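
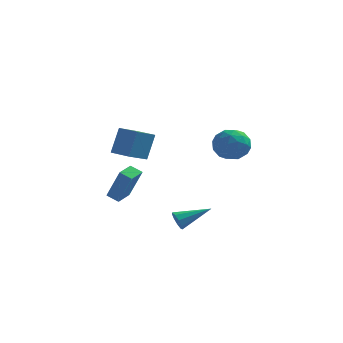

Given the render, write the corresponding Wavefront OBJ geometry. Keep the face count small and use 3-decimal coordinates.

v -4.482 2.427 -1.628
v -4.168 3.016 0.011
v -3.804 3.692 -2.213
v -3.49 4.281 -0.574
v -3.31 1.799 -1.626
v -2.996 2.388 0.013
v -2.632 3.064 -2.211
v -2.318 3.653 -0.572
v -4.704 2.277 -4.8
v -3.838 1.82 -2.852
v -4.393 3.398 -4.675
v -3.528 2.941 -2.727
v -3.992 2.119 -5.153
v -3.127 1.662 -3.205
v -3.682 3.24 -5.028
v -2.816 2.783 -3.08
v 2.567 -1.379 0.559
v 3.54 -1.256 0.965
v 2.54 -3.004 1.115
v 3.513 -2.881 1.521
v 2.688 -2.372 1.955
v 2.705 -1.368 1.611
v 3.375 -2.892 0.469
v 3.392 -1.888 0.125
v 4.04 -2.191 0.91
v 3.615 -1.87 1.828
v 2.465 -2.39 0.252
v 2.04 -2.069 1.17
v 3.056 -1.175 0.713
v 3.024 -3.085 1.367
v 2.539 -2.786 1.622
v 3.111 -2.714 1.861
v 2.565 -1.24 1.093
v 3.137 -1.168 1.332
v 2.636 -1.824 1.914
v 2.943 -3.092 0.748
v 3.515 -3.02 0.987
v 2.969 -1.546 0.219
v 3.541 -1.474 0.458
v 3.444 -2.436 0.166
v 3.921 -1.652 0.919
v 3.906 -2.607 1.246
v 3.825 -2.614 0.627
v 3.834 -2.023 0.425
v 3.672 -1.463 1.459
v 3.656 -2.418 1.786
v 3.171 -2.119 2.041
v 3.181 -1.529 1.839
v 3.966 -2.013 1.427
v 2.424 -1.842 0.294
v 2.408 -2.797 0.621
v 2.899 -2.731 0.241
v 2.909 -2.141 0.039
v 2.174 -1.653 0.834
v 2.159 -2.608 1.161
v 2.246 -2.237 1.655
v 2.255 -1.646 1.453
v 2.114 -2.247 0.653
v 0.571 -3.599 -3.952
v 0.895 -3.823 -4.418
v 2.129 -2.681 -3.308
v 0.724 -3.458 -4.525
v 0.482 -3.158 -4.365
v 0.281 -3.065 -4.011
v 0.216 -3.221 -3.63
v 0.316 -3.554 -3.399
v 0.536 -3.908 -3.428
v 0.772 -4.117 -3.701
v 0.914 -4.083 -4.092
f 2 4 1
f 5 2 1
f 1 4 3
f 3 5 1
f 2 8 4
f 6 2 5
f 6 8 2
f 4 8 3
f 7 5 3
f 3 8 7
f 7 6 5
f 8 6 7
f 10 12 9
f 13 10 9
f 9 12 11
f 11 13 9
f 10 16 12
f 14 10 13
f 14 16 10
f 12 16 11
f 15 13 11
f 11 16 15
f 15 14 13
f 16 14 15
f 17 54 33
f 54 28 57
f 33 57 22
f 54 57 33
f 17 33 29
f 33 22 34
f 29 34 18
f 33 34 29
f 17 29 38
f 29 18 39
f 38 39 24
f 29 39 38
f 17 38 50
f 38 24 53
f 50 53 27
f 38 53 50
f 17 50 54
f 50 27 58
f 54 58 28
f 50 58 54
f 18 34 45
f 34 22 48
f 45 48 26
f 34 48 45
f 22 57 35
f 57 28 56
f 35 56 21
f 57 56 35
f 28 58 55
f 58 27 51
f 55 51 19
f 58 51 55
f 27 53 52
f 53 24 40
f 52 40 23
f 53 40 52
f 24 39 44
f 39 18 41
f 44 41 25
f 39 41 44
f 20 46 32
f 46 26 47
f 32 47 21
f 46 47 32
f 20 32 30
f 32 21 31
f 30 31 19
f 32 31 30
f 20 30 37
f 30 19 36
f 37 36 23
f 30 36 37
f 20 37 42
f 37 23 43
f 42 43 25
f 37 43 42
f 20 42 46
f 42 25 49
f 46 49 26
f 42 49 46
f 21 47 35
f 47 26 48
f 35 48 22
f 47 48 35
f 19 31 55
f 31 21 56
f 55 56 28
f 31 56 55
f 23 36 52
f 36 19 51
f 52 51 27
f 36 51 52
f 25 43 44
f 43 23 40
f 44 40 24
f 43 40 44
f 26 49 45
f 49 25 41
f 45 41 18
f 49 41 45
f 60 59 62
f 60 62 61
f 62 59 63
f 62 63 61
f 63 59 64
f 63 64 61
f 64 59 65
f 64 65 61
f 65 59 66
f 65 66 61
f 66 59 67
f 66 67 61
f 67 59 68
f 67 68 61
f 68 59 69
f 68 69 61
f 69 59 60
f 69 60 61



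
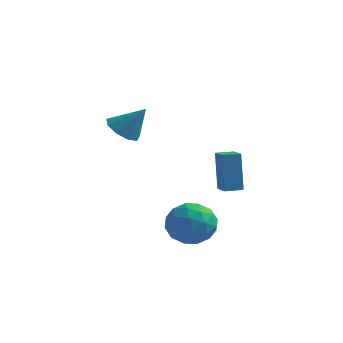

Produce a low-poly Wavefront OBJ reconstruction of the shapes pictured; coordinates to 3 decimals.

v 1.9 0.131 -2.895
v 2.908 0.255 -2.164
v 2.892 -1.215 -4.036
v 3.9 -1.091 -3.305
v 2.87 -1.646 -2.862
v 2.256 -0.814 -2.156
v 3.544 -0.146 -4.044
v 2.93 0.686 -3.338
v 3.923 0.083 -2.874
v 3.507 -0.843 -2.143
v 2.293 -0.117 -4.057
v 1.877 -1.043 -3.326
v 2.316 0.311 -2.429
v 3.484 -1.271 -3.771
v 2.878 -1.597 -3.51
v 3.47 -1.524 -3.081
v 1.934 -0.317 -2.425
v 2.526 -0.245 -1.995
v 2.504 -1.361 -2.405
v 3.274 -0.715 -4.205
v 3.866 -0.643 -3.775
v 2.33 0.564 -3.119
v 2.922 0.637 -2.69
v 3.296 0.401 -3.795
v 3.506 0.283 -2.417
v 4.09 -0.508 -3.088
v 3.88 0.047 -3.522
v 3.519 0.536 -3.107
v 3.261 -0.262 -1.987
v 3.845 -1.053 -2.658
v 3.239 -1.379 -2.398
v 2.879 -0.89 -1.983
v 3.859 -0.362 -2.405
v 1.955 0.093 -3.542
v 2.539 -0.698 -4.213
v 2.921 -0.07 -4.217
v 2.561 0.419 -3.802
v 1.71 -0.452 -3.112
v 2.294 -1.243 -3.783
v 2.281 -1.496 -3.093
v 1.92 -1.007 -2.678
v 1.941 -0.598 -3.795
v -0.581 -0.193 2.021
v -0.017 0.328 1.479
v 0.441 0.053 3.319
v -0.461 0.701 1.757
v -0.961 0.655 2.159
v -1.283 0.212 2.496
v -1.276 -0.42 2.611
v -0.944 -0.947 2.45
v -0.442 -1.121 2.088
v -0.004 -0.861 1.695
v 0.163 -0.288 1.454
v 3.323 2.236 -2.04
v 3.035 2.588 0.051
v 2.638 2.988 -2.261
v 2.35 3.34 -0.17
v 3.99 2.84 -2.05
v 3.702 3.192 0.041
v 3.305 3.592 -2.271
v 3.017 3.944 -0.18
f 1 38 17
f 38 12 41
f 17 41 6
f 38 41 17
f 1 17 13
f 17 6 18
f 13 18 2
f 17 18 13
f 1 13 22
f 13 2 23
f 22 23 8
f 13 23 22
f 1 22 34
f 22 8 37
f 34 37 11
f 22 37 34
f 1 34 38
f 34 11 42
f 38 42 12
f 34 42 38
f 2 18 29
f 18 6 32
f 29 32 10
f 18 32 29
f 6 41 19
f 41 12 40
f 19 40 5
f 41 40 19
f 12 42 39
f 42 11 35
f 39 35 3
f 42 35 39
f 11 37 36
f 37 8 24
f 36 24 7
f 37 24 36
f 8 23 28
f 23 2 25
f 28 25 9
f 23 25 28
f 4 30 16
f 30 10 31
f 16 31 5
f 30 31 16
f 4 16 14
f 16 5 15
f 14 15 3
f 16 15 14
f 4 14 21
f 14 3 20
f 21 20 7
f 14 20 21
f 4 21 26
f 21 7 27
f 26 27 9
f 21 27 26
f 4 26 30
f 26 9 33
f 30 33 10
f 26 33 30
f 5 31 19
f 31 10 32
f 19 32 6
f 31 32 19
f 3 15 39
f 15 5 40
f 39 40 12
f 15 40 39
f 7 20 36
f 20 3 35
f 36 35 11
f 20 35 36
f 9 27 28
f 27 7 24
f 28 24 8
f 27 24 28
f 10 33 29
f 33 9 25
f 29 25 2
f 33 25 29
f 44 43 46
f 44 46 45
f 46 43 47
f 46 47 45
f 47 43 48
f 47 48 45
f 48 43 49
f 48 49 45
f 49 43 50
f 49 50 45
f 50 43 51
f 50 51 45
f 51 43 52
f 51 52 45
f 52 43 53
f 52 53 45
f 53 43 44
f 53 44 45
f 55 57 54
f 58 55 54
f 54 57 56
f 56 58 54
f 55 61 57
f 59 55 58
f 59 61 55
f 57 61 56
f 60 58 56
f 56 61 60
f 60 59 58
f 61 59 60



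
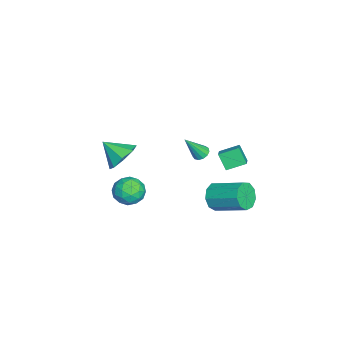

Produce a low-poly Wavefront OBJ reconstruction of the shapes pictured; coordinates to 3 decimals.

v 0.1 2.917 3.351
v 0.961 2.956 3.772
v -0.155 3.966 3.774
v 0.707 4.005 4.196
v 0.513 3.375 2.464
v 1.375 3.414 2.886
v 0.259 4.424 2.888
v 1.12 4.463 3.309
v -2.918 -2.639 -0.034
v -1.994 -2.465 0.499
v -3.242 -3.821 0.914
v -2.627 -2.038 0.815
v -3.43 -1.962 0.634
v -3.933 -2.283 0.062
v -3.841 -2.812 -0.567
v -3.208 -3.24 -0.883
v -2.405 -3.315 -0.702
v -1.902 -2.994 -0.129
v 2.134 2.93 1.31
v 2.707 3.003 0.66
v 3.38 4.682 1.44
v 2.806 4.61 2.09
v 2.199 3.275 0.513
v 2.871 4.954 1.294
v 1.659 3.385 0.74
v 2.331 5.064 1.52
v 1.342 3.283 1.233
v 2.014 4.962 2.013
v 1.396 3.016 1.762
v 2.068 4.695 2.542
v 1.794 2.709 2.079
v 2.467 4.388 2.86
v 2.352 2.505 2.037
v 3.024 4.184 2.817
v 2.808 2.501 1.654
v 3.48 4.18 2.434
v 2.948 2.697 1.11
v 3.62 4.377 1.891
v 0.2 -1.536 0.331
v 0.88 -0.864 0.298
v 1.28 -2.616 0.582
v 1.96 -1.944 0.549
v 1.344 -1.966 1.281
v 0.676 -1.299 1.126
v 1.484 -2.181 -0.246
v 0.816 -1.514 -0.401
v 1.673 -1.262 -0.058
v 1.587 -1.129 0.885
v 0.573 -2.351 -0.005
v 0.487 -2.218 0.938
v 0.445 -1.105 0.292
v 1.715 -2.375 0.588
v 1.353 -2.388 1.018
v 1.753 -1.993 0.999
v 0.325 -1.361 0.779
v 0.725 -0.966 0.76
v 0.998 -1.614 1.337
v 1.435 -2.514 0.12
v 1.835 -2.119 0.101
v 0.407 -1.487 -0.119
v 0.807 -1.092 -0.138
v 1.162 -1.866 -0.457
v 1.311 -0.944 0.064
v 1.946 -1.579 0.211
v 1.666 -1.719 -0.256
v 1.273 -1.326 -0.347
v 1.26 -0.866 0.618
v 1.895 -1.501 0.766
v 1.533 -1.514 1.196
v 1.141 -1.122 1.105
v 1.727 -1.1 0.409
v 0.265 -1.979 0.114
v 0.9 -2.614 0.262
v 1.019 -2.358 -0.225
v 0.627 -1.966 -0.316
v 0.214 -1.901 0.669
v 0.849 -2.536 0.816
v 0.887 -2.154 1.227
v 0.494 -1.761 1.136
v 0.433 -2.38 0.471
v -1.007 1.848 2.254
v -0.536 1.781 2.044
v -0.493 1.032 3.666
v -0.527 2.036 2.188
v -0.67 2.232 2.353
v -0.92 2.305 2.487
v -1.198 2.234 2.546
v -1.415 2.04 2.513
v -1.503 1.785 2.398
v -1.433 1.55 2.237
v -1.228 1.41 2.081
v -0.953 1.409 1.981
v -0.695 1.548 1.967
f 2 4 1
f 5 2 1
f 1 4 3
f 3 5 1
f 2 8 4
f 6 2 5
f 6 8 2
f 4 8 3
f 7 5 3
f 3 8 7
f 7 6 5
f 8 6 7
f 10 9 12
f 10 12 11
f 12 9 13
f 12 13 11
f 13 9 14
f 13 14 11
f 14 9 15
f 14 15 11
f 15 9 16
f 15 16 11
f 16 9 17
f 16 17 11
f 17 9 18
f 17 18 11
f 18 9 10
f 18 10 11
f 20 19 23
f 20 23 21
f 21 23 24
f 21 24 22
f 23 19 25
f 23 25 24
f 24 25 26
f 24 26 22
f 25 19 27
f 25 27 26
f 26 27 28
f 26 28 22
f 27 19 29
f 27 29 28
f 28 29 30
f 28 30 22
f 29 19 31
f 29 31 30
f 30 31 32
f 30 32 22
f 31 19 33
f 31 33 32
f 32 33 34
f 32 34 22
f 33 19 35
f 33 35 34
f 34 35 36
f 34 36 22
f 35 19 37
f 35 37 36
f 36 37 38
f 36 38 22
f 37 19 20
f 37 20 38
f 38 20 21
f 38 21 22
f 39 76 55
f 76 50 79
f 55 79 44
f 76 79 55
f 39 55 51
f 55 44 56
f 51 56 40
f 55 56 51
f 39 51 60
f 51 40 61
f 60 61 46
f 51 61 60
f 39 60 72
f 60 46 75
f 72 75 49
f 60 75 72
f 39 72 76
f 72 49 80
f 76 80 50
f 72 80 76
f 40 56 67
f 56 44 70
f 67 70 48
f 56 70 67
f 44 79 57
f 79 50 78
f 57 78 43
f 79 78 57
f 50 80 77
f 80 49 73
f 77 73 41
f 80 73 77
f 49 75 74
f 75 46 62
f 74 62 45
f 75 62 74
f 46 61 66
f 61 40 63
f 66 63 47
f 61 63 66
f 42 68 54
f 68 48 69
f 54 69 43
f 68 69 54
f 42 54 52
f 54 43 53
f 52 53 41
f 54 53 52
f 42 52 59
f 52 41 58
f 59 58 45
f 52 58 59
f 42 59 64
f 59 45 65
f 64 65 47
f 59 65 64
f 42 64 68
f 64 47 71
f 68 71 48
f 64 71 68
f 43 69 57
f 69 48 70
f 57 70 44
f 69 70 57
f 41 53 77
f 53 43 78
f 77 78 50
f 53 78 77
f 45 58 74
f 58 41 73
f 74 73 49
f 58 73 74
f 47 65 66
f 65 45 62
f 66 62 46
f 65 62 66
f 48 71 67
f 71 47 63
f 67 63 40
f 71 63 67
f 82 81 84
f 82 84 83
f 84 81 85
f 84 85 83
f 85 81 86
f 85 86 83
f 86 81 87
f 86 87 83
f 87 81 88
f 87 88 83
f 88 81 89
f 88 89 83
f 89 81 90
f 89 90 83
f 90 81 91
f 90 91 83
f 91 81 92
f 91 92 83
f 92 81 93
f 92 93 83
f 93 81 82
f 93 82 83



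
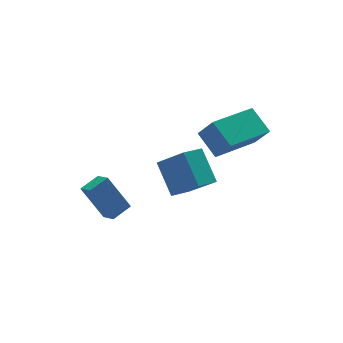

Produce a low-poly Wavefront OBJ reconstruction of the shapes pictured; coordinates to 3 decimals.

v -0.084 -3.823 1.891
v 0.229 -4.466 2.867
v -0.335 -2.788 2.653
v -0.022 -3.43 3.629
v 1.942 -3.17 1.671
v 2.255 -3.812 2.647
v 1.691 -2.134 2.433
v 2.004 -2.777 3.409
v -4.164 -1.073 -0.704
v -3.29 -0.791 -0.424
v -4.281 -0.347 -1.067
v -3.408 -0.065 -0.787
v -3.472 -1.715 -2.213
v -2.599 -1.433 -1.933
v -3.59 -0.989 -2.576
v -2.716 -0.707 -2.296
v -1.429 -2.72 -0.753
v -1.497 -1.517 0.418
v -0.498 -2.404 -1.024
v -0.565 -1.201 0.147
v -0.755 -3.759 0.353
v -0.822 -2.556 1.524
v 0.177 -3.443 0.082
v 0.109 -2.24 1.253
f 2 4 1
f 5 2 1
f 1 4 3
f 3 5 1
f 2 8 4
f 6 2 5
f 6 8 2
f 4 8 3
f 7 5 3
f 3 8 7
f 7 6 5
f 8 6 7
f 10 12 9
f 13 10 9
f 9 12 11
f 11 13 9
f 10 16 12
f 14 10 13
f 14 16 10
f 12 16 11
f 15 13 11
f 11 16 15
f 15 14 13
f 16 14 15
f 18 20 17
f 21 18 17
f 17 20 19
f 19 21 17
f 18 24 20
f 22 18 21
f 22 24 18
f 20 24 19
f 23 21 19
f 19 24 23
f 23 22 21
f 24 22 23



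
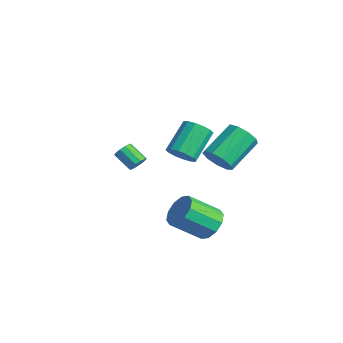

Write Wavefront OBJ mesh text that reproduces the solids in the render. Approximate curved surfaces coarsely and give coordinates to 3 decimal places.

v -3.517 1.248 0.421
v -3.041 0.874 1.101
v -3.847 2.277 2.438
v -4.323 2.652 1.759
v -2.759 1.206 0.922
v -3.565 2.609 2.26
v -2.679 1.549 0.61
v -3.485 2.953 1.948
v -2.824 1.812 0.247
v -3.63 3.216 1.585
v -3.155 1.923 -0.07
v -3.961 3.327 1.268
v -3.583 1.854 -0.254
v -4.388 3.258 1.083
v -3.993 1.623 -0.258
v -4.799 3.026 1.079
v -4.275 1.291 -0.08
v -5.081 2.694 1.258
v -4.355 0.947 0.232
v -5.161 2.351 1.57
v -4.21 0.684 0.595
v -5.016 2.088 1.933
v -3.879 0.573 0.912
v -4.685 1.977 2.25
v -3.452 0.642 1.097
v -4.257 2.046 2.434
v 1.242 0.943 2.724
v 2.135 1.234 2.764
v 1.511 2.988 3.917
v 0.618 2.697 3.876
v 1.848 1.475 2.242
v 1.224 3.23 3.394
v 1.278 1.467 1.945
v 0.654 3.222 3.097
v 0.691 1.214 2.012
v 0.067 2.969 3.165
v 0.362 0.834 2.413
v -0.262 2.589 3.565
v 0.444 0.505 2.959
v -0.18 2.259 4.111
v 0.9 0.38 3.395
v 0.276 2.135 4.547
v 1.516 0.519 3.517
v 0.892 2.274 4.669
v 2.004 0.856 3.268
v 1.38 2.611 4.42
v 2.415 -0.001 -1.052
v 3.184 -0.525 -1.443
v 2.755 -2.084 -0.199
v 1.985 -1.559 0.192
v 3.401 -0.197 -0.958
v 2.972 -1.756 0.286
v 3.241 0.205 -0.509
v 2.812 -1.353 0.735
v 2.765 0.529 -0.267
v 2.336 -1.03 0.977
v 2.156 0.651 -0.325
v 1.727 -0.908 0.919
v 1.645 0.524 -0.661
v 1.216 -1.035 0.583
v 1.428 0.196 -1.146
v 0.999 -1.363 0.098
v 1.588 -0.207 -1.595
v 1.159 -1.765 -0.351
v 2.064 -0.53 -1.837
v 1.635 -2.089 -0.593
v 2.673 -0.652 -1.779
v 2.244 -2.211 -0.535
v 0.464 -3.061 3.123
v 0.822 -3.367 3.388
v -0.067 -3.804 4.083
v -0.424 -3.499 3.817
v 0.801 -3.073 3.545
v -0.088 -3.511 4.24
v 0.651 -2.775 3.541
v -0.238 -3.213 4.236
v 0.43 -2.586 3.377
v -0.459 -3.024 4.072
v 0.222 -2.579 3.116
v -0.667 -3.016 3.811
v 0.107 -2.756 2.857
v -0.782 -3.193 3.552
v 0.128 -3.049 2.7
v -0.761 -3.487 3.395
v 0.278 -3.347 2.704
v -0.611 -3.785 3.399
v 0.499 -3.536 2.868
v -0.39 -3.974 3.563
v 0.707 -3.544 3.129
v -0.182 -3.981 3.824
f 2 1 5
f 2 5 3
f 3 5 6
f 3 6 4
f 5 1 7
f 5 7 6
f 6 7 8
f 6 8 4
f 7 1 9
f 7 9 8
f 8 9 10
f 8 10 4
f 9 1 11
f 9 11 10
f 10 11 12
f 10 12 4
f 11 1 13
f 11 13 12
f 12 13 14
f 12 14 4
f 13 1 15
f 13 15 14
f 14 15 16
f 14 16 4
f 15 1 17
f 15 17 16
f 16 17 18
f 16 18 4
f 17 1 19
f 17 19 18
f 18 19 20
f 18 20 4
f 19 1 21
f 19 21 20
f 20 21 22
f 20 22 4
f 21 1 23
f 21 23 22
f 22 23 24
f 22 24 4
f 23 1 25
f 23 25 24
f 24 25 26
f 24 26 4
f 25 1 2
f 25 2 26
f 26 2 3
f 26 3 4
f 28 27 31
f 28 31 29
f 29 31 32
f 29 32 30
f 31 27 33
f 31 33 32
f 32 33 34
f 32 34 30
f 33 27 35
f 33 35 34
f 34 35 36
f 34 36 30
f 35 27 37
f 35 37 36
f 36 37 38
f 36 38 30
f 37 27 39
f 37 39 38
f 38 39 40
f 38 40 30
f 39 27 41
f 39 41 40
f 40 41 42
f 40 42 30
f 41 27 43
f 41 43 42
f 42 43 44
f 42 44 30
f 43 27 45
f 43 45 44
f 44 45 46
f 44 46 30
f 45 27 28
f 45 28 46
f 46 28 29
f 46 29 30
f 48 47 51
f 48 51 49
f 49 51 52
f 49 52 50
f 51 47 53
f 51 53 52
f 52 53 54
f 52 54 50
f 53 47 55
f 53 55 54
f 54 55 56
f 54 56 50
f 55 47 57
f 55 57 56
f 56 57 58
f 56 58 50
f 57 47 59
f 57 59 58
f 58 59 60
f 58 60 50
f 59 47 61
f 59 61 60
f 60 61 62
f 60 62 50
f 61 47 63
f 61 63 62
f 62 63 64
f 62 64 50
f 63 47 65
f 63 65 64
f 64 65 66
f 64 66 50
f 65 47 67
f 65 67 66
f 66 67 68
f 66 68 50
f 67 47 48
f 67 48 68
f 68 48 49
f 68 49 50
f 70 69 73
f 70 73 71
f 71 73 74
f 71 74 72
f 73 69 75
f 73 75 74
f 74 75 76
f 74 76 72
f 75 69 77
f 75 77 76
f 76 77 78
f 76 78 72
f 77 69 79
f 77 79 78
f 78 79 80
f 78 80 72
f 79 69 81
f 79 81 80
f 80 81 82
f 80 82 72
f 81 69 83
f 81 83 82
f 82 83 84
f 82 84 72
f 83 69 85
f 83 85 84
f 84 85 86
f 84 86 72
f 85 69 87
f 85 87 86
f 86 87 88
f 86 88 72
f 87 69 89
f 87 89 88
f 88 89 90
f 88 90 72
f 89 69 70
f 89 70 90
f 90 70 71
f 90 71 72



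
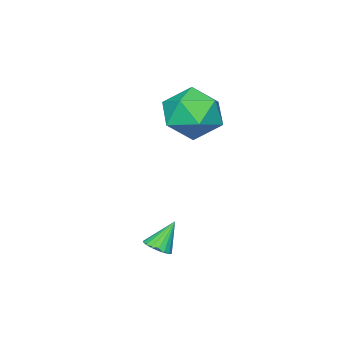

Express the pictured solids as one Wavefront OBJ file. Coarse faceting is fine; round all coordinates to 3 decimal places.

v 3.823 3.787 -4.103
v 4.214 4.122 -3.942
v 3.197 4.013 -3.057
v 4.066 4.267 -4.062
v 3.869 4.318 -4.19
v 3.663 4.263 -4.302
v 3.489 4.114 -4.374
v 3.381 3.9 -4.392
v 3.36 3.664 -4.353
v 3.431 3.452 -4.265
v 3.579 3.307 -4.145
v 3.776 3.256 -4.016
v 3.982 3.311 -3.905
v 4.156 3.46 -3.833
v 4.265 3.673 -3.815
v 4.285 3.91 -3.853
v -0.303 3.218 -0.132
v 0.836 3.096 0.286
v -0.636 1.304 0.214
v 0.503 1.182 0.632
v -0.314 1.827 1.268
v -0.108 3.01 1.054
v 0.308 1.39 -0.554
v 0.514 2.573 -0.768
v 1.214 1.966 0.026
v 0.83 2.236 1.151
v -0.63 2.164 -0.651
v -1.014 2.434 0.474
f 2 1 4
f 2 4 3
f 4 1 5
f 4 5 3
f 5 1 6
f 5 6 3
f 6 1 7
f 6 7 3
f 7 1 8
f 7 8 3
f 8 1 9
f 8 9 3
f 9 1 10
f 9 10 3
f 10 1 11
f 10 11 3
f 11 1 12
f 11 12 3
f 12 1 13
f 12 13 3
f 13 1 14
f 13 14 3
f 14 1 15
f 14 15 3
f 15 1 16
f 15 16 3
f 16 1 2
f 16 2 3
f 17 28 22
f 17 22 18
f 17 18 24
f 17 24 27
f 17 27 28
f 18 22 26
f 22 28 21
f 28 27 19
f 27 24 23
f 24 18 25
f 20 26 21
f 20 21 19
f 20 19 23
f 20 23 25
f 20 25 26
f 21 26 22
f 19 21 28
f 23 19 27
f 25 23 24
f 26 25 18



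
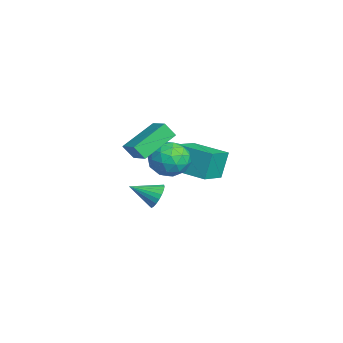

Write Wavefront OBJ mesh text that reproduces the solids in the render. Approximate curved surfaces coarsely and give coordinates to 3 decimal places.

v -0.678 -1.834 0.781
v -0.018 -1.757 -0.061
v 0.058 -3.343 1.221
v 0.718 -3.266 0.379
v 0.824 -2.592 1.206
v 0.369 -1.66 0.935
v -0.329 -3.44 0.225
v -0.784 -2.508 -0.046
v 0.197 -2.75 -0.404
v 0.91 -2.226 0.202
v -0.87 -2.874 0.958
v -0.157 -2.35 1.564
v -0.413 -1.663 0.322
v 0.453 -3.437 0.838
v 0.515 -3.041 1.325
v 0.903 -2.996 0.83
v -0.185 -1.606 0.907
v 0.203 -1.561 0.412
v 0.698 -2.051 1.156
v -0.163 -3.539 0.748
v 0.225 -3.494 0.253
v -0.863 -2.104 0.33
v -0.475 -2.059 -0.165
v -0.658 -3.049 0.004
v 0.102 -2.202 -0.375
v 0.535 -3.088 -0.117
v -0.081 -3.191 -0.207
v -0.348 -2.643 -0.367
v 0.521 -1.893 -0.019
v 0.953 -2.78 0.239
v 1.016 -2.384 0.726
v 0.748 -1.836 0.566
v 0.647 -2.477 -0.221
v -0.913 -2.32 0.921
v -0.481 -3.207 1.179
v -0.708 -3.264 0.594
v -0.976 -2.716 0.434
v -0.495 -2.012 1.277
v -0.062 -2.898 1.535
v 0.388 -2.457 1.527
v 0.121 -1.909 1.367
v -0.607 -2.623 1.381
v -3.585 -2.653 -3.883
v -2.978 -2.51 -3.431
v -3.775 -4.007 -3.197
v -3.219 -2.388 -3.259
v -3.523 -2.313 -3.195
v -3.839 -2.296 -3.25
v -4.11 -2.341 -3.414
v -4.29 -2.44 -3.659
v -4.348 -2.576 -3.943
v -4.275 -2.725 -4.217
v -4.082 -2.861 -4.433
v -3.803 -2.962 -4.554
v -3.486 -3.009 -4.559
v -3.186 -2.995 -4.447
v -2.956 -2.921 -4.237
v -2.834 -2.801 -3.967
v -2.841 -2.656 -3.681
v -3.509 -1.248 -1.958
v -3.886 -0.833 -0.492
v -2.183 0.234 -2.036
v -2.56 0.649 -0.57
v -2.38 -2.229 -1.39
v -2.757 -1.814 0.076
v -1.054 -0.747 -1.468
v -1.431 -0.332 -0.002
v 0.839 -4.296 1.236
v 0.72 -4.787 1.944
v -0.146 -2.773 2.126
v -0.265 -3.264 2.834
v 1.865 -3.896 1.686
v 1.746 -4.387 2.394
v 0.88 -2.373 2.576
v 0.761 -2.864 3.284
f 1 38 17
f 38 12 41
f 17 41 6
f 38 41 17
f 1 17 13
f 17 6 18
f 13 18 2
f 17 18 13
f 1 13 22
f 13 2 23
f 22 23 8
f 13 23 22
f 1 22 34
f 22 8 37
f 34 37 11
f 22 37 34
f 1 34 38
f 34 11 42
f 38 42 12
f 34 42 38
f 2 18 29
f 18 6 32
f 29 32 10
f 18 32 29
f 6 41 19
f 41 12 40
f 19 40 5
f 41 40 19
f 12 42 39
f 42 11 35
f 39 35 3
f 42 35 39
f 11 37 36
f 37 8 24
f 36 24 7
f 37 24 36
f 8 23 28
f 23 2 25
f 28 25 9
f 23 25 28
f 4 30 16
f 30 10 31
f 16 31 5
f 30 31 16
f 4 16 14
f 16 5 15
f 14 15 3
f 16 15 14
f 4 14 21
f 14 3 20
f 21 20 7
f 14 20 21
f 4 21 26
f 21 7 27
f 26 27 9
f 21 27 26
f 4 26 30
f 26 9 33
f 30 33 10
f 26 33 30
f 5 31 19
f 31 10 32
f 19 32 6
f 31 32 19
f 3 15 39
f 15 5 40
f 39 40 12
f 15 40 39
f 7 20 36
f 20 3 35
f 36 35 11
f 20 35 36
f 9 27 28
f 27 7 24
f 28 24 8
f 27 24 28
f 10 33 29
f 33 9 25
f 29 25 2
f 33 25 29
f 44 43 46
f 44 46 45
f 46 43 47
f 46 47 45
f 47 43 48
f 47 48 45
f 48 43 49
f 48 49 45
f 49 43 50
f 49 50 45
f 50 43 51
f 50 51 45
f 51 43 52
f 51 52 45
f 52 43 53
f 52 53 45
f 53 43 54
f 53 54 45
f 54 43 55
f 54 55 45
f 55 43 56
f 55 56 45
f 56 43 57
f 56 57 45
f 57 43 58
f 57 58 45
f 58 43 59
f 58 59 45
f 59 43 44
f 59 44 45
f 61 63 60
f 64 61 60
f 60 63 62
f 62 64 60
f 61 67 63
f 65 61 64
f 65 67 61
f 63 67 62
f 66 64 62
f 62 67 66
f 66 65 64
f 67 65 66
f 69 71 68
f 72 69 68
f 68 71 70
f 70 72 68
f 69 75 71
f 73 69 72
f 73 75 69
f 71 75 70
f 74 72 70
f 70 75 74
f 74 73 72
f 75 73 74



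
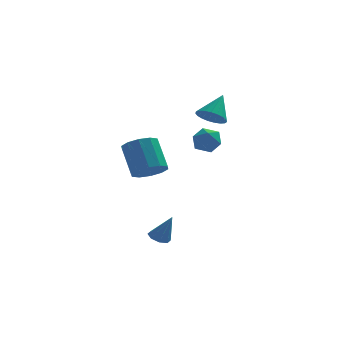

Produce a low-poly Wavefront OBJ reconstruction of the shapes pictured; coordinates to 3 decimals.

v -1.78 -3.813 -4.005
v -1.372 -4.235 -4.26
v -1.12 -4.087 -2.495
v -1.192 -3.78 -4.256
v -1.356 -3.343 -4.105
v -1.769 -3.182 -3.895
v -2.188 -3.39 -3.75
v -2.368 -3.846 -3.754
v -2.204 -4.282 -3.905
v -1.791 -4.443 -4.114
v 1.122 1.376 1.383
v 1.629 0.774 0.938
v 0.111 0.346 1.622
v 0.618 -0.256 1.177
v 0.891 0.06 1.979
v 1.516 0.696 1.831
v 0.224 0.424 0.729
v 0.849 1.06 0.581
v 1.075 0.186 0.533
v 1.487 -0.039 1.306
v 0.253 1.159 1.254
v 0.665 0.934 2.027
v 1.239 3.362 2.059
v 2.03 2.896 2.005
v 1.941 4.398 3.381
v 2.087 3.178 1.753
v 1.997 3.492 1.555
v 1.777 3.784 1.443
v 1.463 4.003 1.438
v 1.11 4.111 1.541
v 0.78 4.09 1.733
v 0.529 3.942 1.981
v 0.401 3.695 2.243
v 0.418 3.39 2.473
v 0.577 3.08 2.632
v 0.85 2.819 2.691
v 1.191 2.652 2.641
v 1.54 2.607 2.491
v 1.836 2.694 2.266
v -2.14 1.409 -1.279
v -1.588 0.781 -0.627
v -2.108 2.023 1.01
v -2.66 2.651 0.359
v -1.184 1.245 -0.851
v -1.704 2.487 0.786
v -1.145 1.772 -1.238
v -1.665 3.014 0.399
v -1.486 2.16 -1.641
v -2.006 3.402 -0.004
v -2.077 2.261 -1.905
v -2.597 3.504 -0.268
v -2.692 2.037 -1.93
v -3.212 3.279 -0.293
v -3.096 1.573 -1.706
v -3.616 2.815 -0.069
v -3.135 1.046 -1.319
v -3.655 2.288 0.318
v -2.794 0.658 -0.916
v -3.314 1.9 0.721
v -2.203 0.556 -0.652
v -2.723 1.799 0.985
f 2 1 4
f 2 4 3
f 4 1 5
f 4 5 3
f 5 1 6
f 5 6 3
f 6 1 7
f 6 7 3
f 7 1 8
f 7 8 3
f 8 1 9
f 8 9 3
f 9 1 10
f 9 10 3
f 10 1 2
f 10 2 3
f 11 22 16
f 11 16 12
f 11 12 18
f 11 18 21
f 11 21 22
f 12 16 20
f 16 22 15
f 22 21 13
f 21 18 17
f 18 12 19
f 14 20 15
f 14 15 13
f 14 13 17
f 14 17 19
f 14 19 20
f 15 20 16
f 13 15 22
f 17 13 21
f 19 17 18
f 20 19 12
f 24 23 26
f 24 26 25
f 26 23 27
f 26 27 25
f 27 23 28
f 27 28 25
f 28 23 29
f 28 29 25
f 29 23 30
f 29 30 25
f 30 23 31
f 30 31 25
f 31 23 32
f 31 32 25
f 32 23 33
f 32 33 25
f 33 23 34
f 33 34 25
f 34 23 35
f 34 35 25
f 35 23 36
f 35 36 25
f 36 23 37
f 36 37 25
f 37 23 38
f 37 38 25
f 38 23 39
f 38 39 25
f 39 23 24
f 39 24 25
f 41 40 44
f 41 44 42
f 42 44 45
f 42 45 43
f 44 40 46
f 44 46 45
f 45 46 47
f 45 47 43
f 46 40 48
f 46 48 47
f 47 48 49
f 47 49 43
f 48 40 50
f 48 50 49
f 49 50 51
f 49 51 43
f 50 40 52
f 50 52 51
f 51 52 53
f 51 53 43
f 52 40 54
f 52 54 53
f 53 54 55
f 53 55 43
f 54 40 56
f 54 56 55
f 55 56 57
f 55 57 43
f 56 40 58
f 56 58 57
f 57 58 59
f 57 59 43
f 58 40 60
f 58 60 59
f 59 60 61
f 59 61 43
f 60 40 41
f 60 41 61
f 61 41 42
f 61 42 43



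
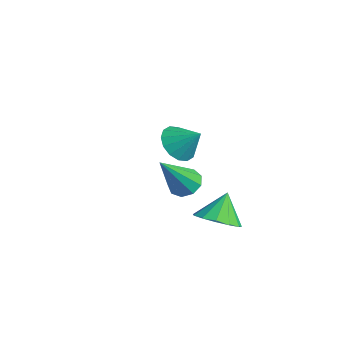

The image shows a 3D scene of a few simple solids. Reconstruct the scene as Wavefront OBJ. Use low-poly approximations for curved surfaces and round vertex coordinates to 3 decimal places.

v 3.22 -0.019 -0.972
v 3.877 -0.027 -1.151
v 3.68 -1.261 0.772
v 3.793 0.335 -0.871
v 3.441 0.531 -0.638
v 2.986 0.47 -0.562
v 2.641 0.181 -0.677
v 2.567 -0.202 -0.931
v 2.799 -0.499 -1.203
v 3.228 -0.572 -1.368
v 3.653 -0.385 -1.347
v -1.671 2.215 -2.416
v -1.261 2.662 -3.093
v -0.889 2.785 -1.564
v -1.614 2.943 -2.958
v -1.982 3.029 -2.676
v -2.267 2.897 -2.326
v -2.392 2.581 -1.999
v -2.325 2.168 -1.784
v -2.082 1.767 -1.738
v -1.729 1.486 -1.874
v -1.361 1.4 -2.155
v -1.076 1.532 -2.506
v -0.951 1.848 -2.833
v -1.018 2.261 -3.048
v 2.569 1.662 -4.022
v 3.071 2.434 -4.291
v 2.151 2.318 -2.918
v 2.579 2.488 -4.51
v 2.084 2.28 -4.573
v 1.742 1.875 -4.461
v 1.663 1.403 -4.21
v 1.872 1.013 -3.899
v 2.301 0.828 -3.626
v 2.816 0.909 -3.48
v 3.252 1.228 -3.505
v 3.471 1.685 -3.694
v 3.403 2.134 -3.987
f 2 1 4
f 2 4 3
f 4 1 5
f 4 5 3
f 5 1 6
f 5 6 3
f 6 1 7
f 6 7 3
f 7 1 8
f 7 8 3
f 8 1 9
f 8 9 3
f 9 1 10
f 9 10 3
f 10 1 11
f 10 11 3
f 11 1 2
f 11 2 3
f 13 12 15
f 13 15 14
f 15 12 16
f 15 16 14
f 16 12 17
f 16 17 14
f 17 12 18
f 17 18 14
f 18 12 19
f 18 19 14
f 19 12 20
f 19 20 14
f 20 12 21
f 20 21 14
f 21 12 22
f 21 22 14
f 22 12 23
f 22 23 14
f 23 12 24
f 23 24 14
f 24 12 25
f 24 25 14
f 25 12 13
f 25 13 14
f 27 26 29
f 27 29 28
f 29 26 30
f 29 30 28
f 30 26 31
f 30 31 28
f 31 26 32
f 31 32 28
f 32 26 33
f 32 33 28
f 33 26 34
f 33 34 28
f 34 26 35
f 34 35 28
f 35 26 36
f 35 36 28
f 36 26 37
f 36 37 28
f 37 26 38
f 37 38 28
f 38 26 27
f 38 27 28



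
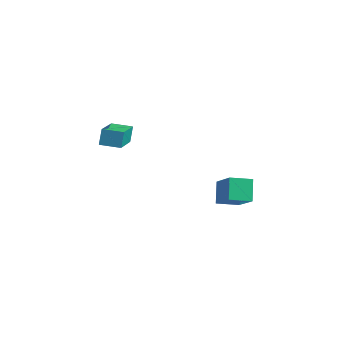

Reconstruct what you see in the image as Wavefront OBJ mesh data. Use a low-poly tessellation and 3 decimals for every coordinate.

v -3.023 -1.263 -1.568
v -3.15 -0.908 -0.829
v -3.824 0.311 -2.462
v -3.952 0.666 -1.722
v -2.148 -0.846 -1.618
v -2.276 -0.491 -0.878
v -2.95 0.728 -2.511
v -3.077 1.083 -1.772
v 2.539 0.532 -3.593
v 2.072 1.207 -2.802
v 1.409 1.152 -4.791
v 0.941 1.827 -4
v 3.219 1.293 -3.84
v 2.751 1.968 -3.049
v 2.088 1.913 -5.038
v 1.621 2.588 -4.247
f 2 4 1
f 5 2 1
f 1 4 3
f 3 5 1
f 2 8 4
f 6 2 5
f 6 8 2
f 4 8 3
f 7 5 3
f 3 8 7
f 7 6 5
f 8 6 7
f 10 12 9
f 13 10 9
f 9 12 11
f 11 13 9
f 10 16 12
f 14 10 13
f 14 16 10
f 12 16 11
f 15 13 11
f 11 16 15
f 15 14 13
f 16 14 15



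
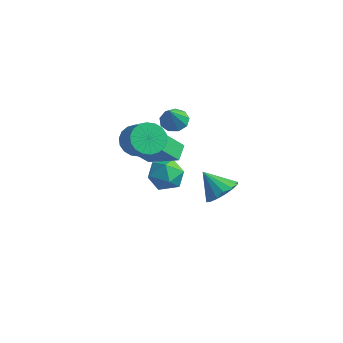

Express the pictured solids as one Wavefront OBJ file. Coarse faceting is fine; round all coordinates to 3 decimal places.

v -3.409 3.952 -2.866
v -2.762 4.104 -2.064
v -2.358 2.796 -3.496
v -1.711 2.948 -2.694
v -2.634 2.493 -2.539
v -3.284 3.207 -2.15
v -1.836 3.693 -3.41
v -2.486 4.407 -3.021
v -1.79 3.943 -2.401
v -2.284 3.202 -1.862
v -2.836 3.698 -3.698
v -3.33 2.957 -3.159
v -1.346 1.682 0.397
v -1.637 0.502 1.642
v 0.361 2.069 1.161
v 0.07 0.889 2.407
v -0.95 1.011 -0.147
v -1.241 -0.169 1.099
v 0.757 1.398 0.618
v 0.466 0.218 1.863
v 3.639 1.47 -0.188
v 4.334 1.039 0.212
v 2.761 1.07 0.908
v 4.348 1.478 0.383
v 4.172 1.914 0.401
v 3.853 2.232 0.262
v 3.477 2.345 0.001
v 3.144 2.224 -0.309
v 2.944 1.901 -0.588
v 2.931 1.462 -0.759
v 3.107 1.025 -0.777
v 3.425 0.708 -0.637
v 3.801 0.595 -0.377
v 4.134 0.716 -0.066
v -1.778 3.316 1.449
v -1.105 3.527 1.26
v -1.142 2.424 2.711
v -1.3 3.851 1.587
v -1.719 3.924 1.849
v -2.165 3.712 1.925
v -2.43 3.315 1.777
v -2.389 2.918 1.477
v -2.063 2.708 1.163
v -1.603 2.781 0.984
v -1.224 3.105 1.022
v -0.136 -0.33 2.21
v 0.305 -0.588 1.456
v 1.397 -0.827 2.177
v 0.956 -0.57 2.93
v 0.381 -0.191 1.474
v 1.472 -0.43 2.194
v 0.354 0.179 1.637
v 1.446 -0.06 2.357
v 0.23 0.448 1.913
v 1.322 0.209 2.634
v 0.034 0.563 2.248
v 1.126 0.324 2.969
v -0.196 0.501 2.576
v 0.896 0.261 3.297
v -0.414 0.274 2.831
v 0.678 0.035 3.552
v -0.577 -0.073 2.963
v 0.515 -0.312 3.684
v -0.652 -0.47 2.946
v 0.439 -0.709 3.666
v -0.626 -0.84 2.783
v 0.466 -1.079 3.503
v -0.502 -1.109 2.506
v 0.59 -1.348 3.227
v -0.306 -1.224 2.171
v 0.786 -1.463 2.892
v -0.076 -1.161 1.843
v 1.016 -1.401 2.564
v 0.142 -0.935 1.588
v 1.234 -1.174 2.309
f 1 12 6
f 1 6 2
f 1 2 8
f 1 8 11
f 1 11 12
f 2 6 10
f 6 12 5
f 12 11 3
f 11 8 7
f 8 2 9
f 4 10 5
f 4 5 3
f 4 3 7
f 4 7 9
f 4 9 10
f 5 10 6
f 3 5 12
f 7 3 11
f 9 7 8
f 10 9 2
f 14 16 13
f 17 14 13
f 13 16 15
f 15 17 13
f 14 20 16
f 18 14 17
f 18 20 14
f 16 20 15
f 19 17 15
f 15 20 19
f 19 18 17
f 20 18 19
f 22 21 24
f 22 24 23
f 24 21 25
f 24 25 23
f 25 21 26
f 25 26 23
f 26 21 27
f 26 27 23
f 27 21 28
f 27 28 23
f 28 21 29
f 28 29 23
f 29 21 30
f 29 30 23
f 30 21 31
f 30 31 23
f 31 21 32
f 31 32 23
f 32 21 33
f 32 33 23
f 33 21 34
f 33 34 23
f 34 21 22
f 34 22 23
f 36 35 38
f 36 38 37
f 38 35 39
f 38 39 37
f 39 35 40
f 39 40 37
f 40 35 41
f 40 41 37
f 41 35 42
f 41 42 37
f 42 35 43
f 42 43 37
f 43 35 44
f 43 44 37
f 44 35 45
f 44 45 37
f 45 35 36
f 45 36 37
f 47 46 50
f 47 50 48
f 48 50 51
f 48 51 49
f 50 46 52
f 50 52 51
f 51 52 53
f 51 53 49
f 52 46 54
f 52 54 53
f 53 54 55
f 53 55 49
f 54 46 56
f 54 56 55
f 55 56 57
f 55 57 49
f 56 46 58
f 56 58 57
f 57 58 59
f 57 59 49
f 58 46 60
f 58 60 59
f 59 60 61
f 59 61 49
f 60 46 62
f 60 62 61
f 61 62 63
f 61 63 49
f 62 46 64
f 62 64 63
f 63 64 65
f 63 65 49
f 64 46 66
f 64 66 65
f 65 66 67
f 65 67 49
f 66 46 68
f 66 68 67
f 67 68 69
f 67 69 49
f 68 46 70
f 68 70 69
f 69 70 71
f 69 71 49
f 70 46 72
f 70 72 71
f 71 72 73
f 71 73 49
f 72 46 74
f 72 74 73
f 73 74 75
f 73 75 49
f 74 46 47
f 74 47 75
f 75 47 48
f 75 48 49



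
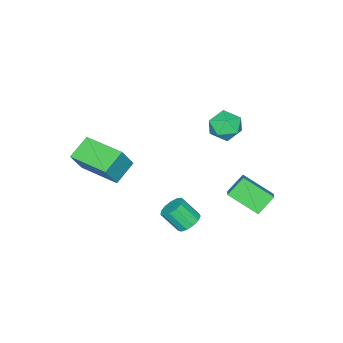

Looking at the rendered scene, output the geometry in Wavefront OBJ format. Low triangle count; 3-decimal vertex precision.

v 2.116 -3.65 0.215
v 2.787 -3.728 1.407
v 2.174 -1.474 0.325
v 2.844 -1.552 1.517
v 3.276 -3.648 -0.437
v 3.946 -3.726 0.755
v 3.333 -1.472 -0.327
v 4.004 -1.55 0.865
v -1.578 1.818 1.955
v -0.745 1.647 1.645
v -1.335 0.933 3.095
v -0.502 0.762 2.785
v -0.706 1.582 3.107
v -0.856 2.129 2.402
v -1.224 0.451 2.338
v -1.374 0.998 1.633
v -0.527 0.802 1.882
v -0.207 1.502 2.357
v -1.873 1.078 2.383
v -1.553 1.778 2.858
v 2.286 1.869 -2.016
v 2.792 1.638 -2.371
v 3.101 0.881 -1.439
v 2.594 1.111 -1.084
v 2.923 1.928 -2.178
v 3.231 1.171 -1.246
v 2.851 2.2 -1.934
v 3.16 1.442 -1.002
v 2.6 2.366 -1.716
v 2.908 1.608 -0.784
v 2.249 2.374 -1.593
v 2.558 1.617 -0.661
v 1.91 2.222 -1.604
v 2.218 1.464 -0.672
v 1.69 1.958 -1.746
v 1.999 1.2 -0.814
v 1.659 1.665 -1.974
v 1.968 0.908 -1.042
v 1.827 1.437 -2.215
v 2.136 0.68 -1.283
v 2.141 1.346 -2.393
v 2.45 0.589 -1.461
v 2.501 1.421 -2.451
v 2.81 0.664 -1.519
v -0.704 1.725 -1.937
v -1.518 1.999 -1.114
v -1.156 3.155 -2.859
v -1.97 3.428 -2.035
v -0.11 2.192 -1.505
v -0.924 2.465 -0.681
v -0.562 3.621 -2.426
v -1.376 3.895 -1.603
f 2 4 1
f 5 2 1
f 1 4 3
f 3 5 1
f 2 8 4
f 6 2 5
f 6 8 2
f 4 8 3
f 7 5 3
f 3 8 7
f 7 6 5
f 8 6 7
f 9 20 14
f 9 14 10
f 9 10 16
f 9 16 19
f 9 19 20
f 10 14 18
f 14 20 13
f 20 19 11
f 19 16 15
f 16 10 17
f 12 18 13
f 12 13 11
f 12 11 15
f 12 15 17
f 12 17 18
f 13 18 14
f 11 13 20
f 15 11 19
f 17 15 16
f 18 17 10
f 22 21 25
f 22 25 23
f 23 25 26
f 23 26 24
f 25 21 27
f 25 27 26
f 26 27 28
f 26 28 24
f 27 21 29
f 27 29 28
f 28 29 30
f 28 30 24
f 29 21 31
f 29 31 30
f 30 31 32
f 30 32 24
f 31 21 33
f 31 33 32
f 32 33 34
f 32 34 24
f 33 21 35
f 33 35 34
f 34 35 36
f 34 36 24
f 35 21 37
f 35 37 36
f 36 37 38
f 36 38 24
f 37 21 39
f 37 39 38
f 38 39 40
f 38 40 24
f 39 21 41
f 39 41 40
f 40 41 42
f 40 42 24
f 41 21 43
f 41 43 42
f 42 43 44
f 42 44 24
f 43 21 22
f 43 22 44
f 44 22 23
f 44 23 24
f 46 48 45
f 49 46 45
f 45 48 47
f 47 49 45
f 46 52 48
f 50 46 49
f 50 52 46
f 48 52 47
f 51 49 47
f 47 52 51
f 51 50 49
f 52 50 51



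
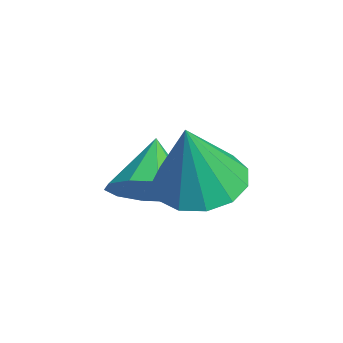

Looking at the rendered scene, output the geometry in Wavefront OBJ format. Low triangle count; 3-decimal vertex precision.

v -1.347 -0.487 0.723
v -0.684 -0.421 1.455
v -2.433 -0.173 1.677
v -0.744 0.133 1.204
v -1.034 0.451 0.769
v -1.444 0.41 0.316
v -1.816 0.027 0.019
v -2.009 -0.553 -0.01
v -1.949 -1.108 0.241
v -1.659 -1.426 0.676
v -1.25 -1.385 1.129
v -0.877 -1.001 1.427
v -0.327 0.402 1.623
v 0.187 1.292 1.691
v 0.127 -0.002 3.477
v -0.359 1.406 1.85
v -0.895 1.201 1.937
v -1.251 0.743 1.924
v -1.313 0.176 1.816
v -1.062 -0.319 1.647
v -0.578 -0.585 1.47
v -0.014 -0.538 1.342
v 0.451 -0.193 1.303
v 0.669 0.342 1.367
v 0.57 0.895 1.511
f 2 1 4
f 2 4 3
f 4 1 5
f 4 5 3
f 5 1 6
f 5 6 3
f 6 1 7
f 6 7 3
f 7 1 8
f 7 8 3
f 8 1 9
f 8 9 3
f 9 1 10
f 9 10 3
f 10 1 11
f 10 11 3
f 11 1 12
f 11 12 3
f 12 1 2
f 12 2 3
f 14 13 16
f 14 16 15
f 16 13 17
f 16 17 15
f 17 13 18
f 17 18 15
f 18 13 19
f 18 19 15
f 19 13 20
f 19 20 15
f 20 13 21
f 20 21 15
f 21 13 22
f 21 22 15
f 22 13 23
f 22 23 15
f 23 13 24
f 23 24 15
f 24 13 25
f 24 25 15
f 25 13 14
f 25 14 15



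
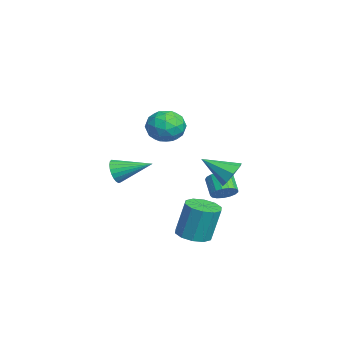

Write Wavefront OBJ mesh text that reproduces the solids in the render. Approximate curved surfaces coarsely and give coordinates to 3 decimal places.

v 0.82 1.289 -3.081
v 1.634 1.721 -3.204
v 1.675 2.204 -1.243
v 0.86 1.771 -1.119
v 1.214 2.104 -3.29
v 1.255 2.587 -1.328
v 0.644 2.176 -3.295
v 0.685 2.659 -1.334
v 0.141 1.909 -3.219
v 0.182 2.392 -1.258
v -0.103 1.405 -3.09
v -0.062 1.888 -1.129
v 0.005 0.856 -2.957
v 0.046 1.339 -0.996
v 0.425 0.473 -2.872
v 0.466 0.956 -0.91
v 0.995 0.401 -2.866
v 1.036 0.884 -0.905
v 1.498 0.668 -2.942
v 1.539 1.151 -0.981
v 1.742 1.172 -3.071
v 1.783 1.655 -1.11
v -2.176 -2.302 0.03
v -1.832 -2.615 0.631
v -1.704 -0.518 0.69
v -1.596 -2.6 0.421
v -1.461 -2.533 0.144
v -1.449 -2.426 -0.154
v -1.563 -2.298 -0.419
v -1.783 -2.171 -0.607
v -2.071 -2.066 -0.684
v -2.377 -2.002 -0.638
v -2.648 -1.99 -0.477
v -2.838 -2.032 -0.227
v -2.913 -2.121 0.066
v -2.861 -2.241 0.354
v -2.69 -2.372 0.586
v -2.43 -2.49 0.721
v -2.127 -2.576 0.737
v 0.55 0.832 4.234
v 1.081 -0.036 4.014
v -0.881 0.076 3.766
v -0.35 -0.792 3.546
v -0.457 -0.484 4.535
v 0.427 -0.017 4.824
v -0.227 0.057 2.956
v 0.657 0.524 3.245
v 0.6 -0.515 3.224
v 0.458 -0.849 4.2
v -0.258 0.889 3.58
v -0.4 0.555 4.556
v 0.941 0.464 4.165
v -0.741 -0.424 3.615
v -0.804 -0.243 4.196
v -0.492 -0.754 4.067
v 0.557 0.476 4.641
v 0.869 -0.034 4.512
v -0.035 -0.298 4.818
v -0.669 0.074 3.268
v -0.357 -0.436 3.139
v 0.692 0.794 3.713
v 1.004 0.283 3.584
v 0.235 0.338 2.962
v 0.971 -0.327 3.571
v 0.13 -0.772 3.297
v 0.202 -0.273 2.95
v 0.722 0.002 3.12
v 0.887 -0.524 4.145
v 0.046 -0.968 3.87
v -0.017 -0.787 4.451
v 0.503 -0.513 4.621
v 0.605 -0.806 3.681
v 0.154 1.008 3.91
v -0.687 0.564 3.635
v -0.303 0.553 3.159
v 0.217 0.827 3.329
v 0.07 0.812 4.483
v -0.771 0.367 4.209
v -0.522 0.038 4.66
v -0.002 0.313 4.83
v -0.405 0.846 4.099
v 0.707 3.152 0.831
v 1.037 3.491 1.513
v 0.293 1.708 1.749
v 0.42 3.627 1.448
v -0.029 3.484 1.022
v -0.047 3.147 0.484
v 0.377 2.813 0.149
v 0.994 2.677 0.214
v 1.443 2.819 0.64
v 1.461 3.156 1.178
v -2.275 3.081 -1.674
v -1.851 2.624 -1.314
v -2.702 2.441 -0.546
v -3.125 2.899 -0.906
v -1.786 2.929 -1.168
v -2.636 2.746 -0.4
v -1.832 3.269 -1.138
v -2.682 3.087 -0.371
v -1.98 3.567 -1.231
v -2.83 3.384 -0.464
v -2.195 3.753 -1.426
v -3.045 3.57 -0.658
v -2.429 3.785 -1.677
v -3.279 3.602 -0.909
v -2.627 3.656 -1.927
v -3.477 3.473 -1.16
v -2.745 3.395 -2.12
v -3.595 3.213 -1.352
v -2.755 3.063 -2.21
v -3.605 2.88 -1.443
v -2.655 2.735 -2.177
v -3.505 2.552 -1.41
v -2.468 2.486 -2.029
v -3.318 2.303 -1.262
v -2.237 2.374 -1.8
v -3.087 2.191 -1.032
v -2.014 2.423 -1.542
v -2.865 2.241 -0.774
f 2 1 5
f 2 5 3
f 3 5 6
f 3 6 4
f 5 1 7
f 5 7 6
f 6 7 8
f 6 8 4
f 7 1 9
f 7 9 8
f 8 9 10
f 8 10 4
f 9 1 11
f 9 11 10
f 10 11 12
f 10 12 4
f 11 1 13
f 11 13 12
f 12 13 14
f 12 14 4
f 13 1 15
f 13 15 14
f 14 15 16
f 14 16 4
f 15 1 17
f 15 17 16
f 16 17 18
f 16 18 4
f 17 1 19
f 17 19 18
f 18 19 20
f 18 20 4
f 19 1 21
f 19 21 20
f 20 21 22
f 20 22 4
f 21 1 2
f 21 2 22
f 22 2 3
f 22 3 4
f 24 23 26
f 24 26 25
f 26 23 27
f 26 27 25
f 27 23 28
f 27 28 25
f 28 23 29
f 28 29 25
f 29 23 30
f 29 30 25
f 30 23 31
f 30 31 25
f 31 23 32
f 31 32 25
f 32 23 33
f 32 33 25
f 33 23 34
f 33 34 25
f 34 23 35
f 34 35 25
f 35 23 36
f 35 36 25
f 36 23 37
f 36 37 25
f 37 23 38
f 37 38 25
f 38 23 39
f 38 39 25
f 39 23 24
f 39 24 25
f 40 77 56
f 77 51 80
f 56 80 45
f 77 80 56
f 40 56 52
f 56 45 57
f 52 57 41
f 56 57 52
f 40 52 61
f 52 41 62
f 61 62 47
f 52 62 61
f 40 61 73
f 61 47 76
f 73 76 50
f 61 76 73
f 40 73 77
f 73 50 81
f 77 81 51
f 73 81 77
f 41 57 68
f 57 45 71
f 68 71 49
f 57 71 68
f 45 80 58
f 80 51 79
f 58 79 44
f 80 79 58
f 51 81 78
f 81 50 74
f 78 74 42
f 81 74 78
f 50 76 75
f 76 47 63
f 75 63 46
f 76 63 75
f 47 62 67
f 62 41 64
f 67 64 48
f 62 64 67
f 43 69 55
f 69 49 70
f 55 70 44
f 69 70 55
f 43 55 53
f 55 44 54
f 53 54 42
f 55 54 53
f 43 53 60
f 53 42 59
f 60 59 46
f 53 59 60
f 43 60 65
f 60 46 66
f 65 66 48
f 60 66 65
f 43 65 69
f 65 48 72
f 69 72 49
f 65 72 69
f 44 70 58
f 70 49 71
f 58 71 45
f 70 71 58
f 42 54 78
f 54 44 79
f 78 79 51
f 54 79 78
f 46 59 75
f 59 42 74
f 75 74 50
f 59 74 75
f 48 66 67
f 66 46 63
f 67 63 47
f 66 63 67
f 49 72 68
f 72 48 64
f 68 64 41
f 72 64 68
f 83 82 85
f 83 85 84
f 85 82 86
f 85 86 84
f 86 82 87
f 86 87 84
f 87 82 88
f 87 88 84
f 88 82 89
f 88 89 84
f 89 82 90
f 89 90 84
f 90 82 91
f 90 91 84
f 91 82 83
f 91 83 84
f 93 92 96
f 93 96 94
f 94 96 97
f 94 97 95
f 96 92 98
f 96 98 97
f 97 98 99
f 97 99 95
f 98 92 100
f 98 100 99
f 99 100 101
f 99 101 95
f 100 92 102
f 100 102 101
f 101 102 103
f 101 103 95
f 102 92 104
f 102 104 103
f 103 104 105
f 103 105 95
f 104 92 106
f 104 106 105
f 105 106 107
f 105 107 95
f 106 92 108
f 106 108 107
f 107 108 109
f 107 109 95
f 108 92 110
f 108 110 109
f 109 110 111
f 109 111 95
f 110 92 112
f 110 112 111
f 111 112 113
f 111 113 95
f 112 92 114
f 112 114 113
f 113 114 115
f 113 115 95
f 114 92 116
f 114 116 115
f 115 116 117
f 115 117 95
f 116 92 118
f 116 118 117
f 117 118 119
f 117 119 95
f 118 92 93
f 118 93 119
f 119 93 94
f 119 94 95



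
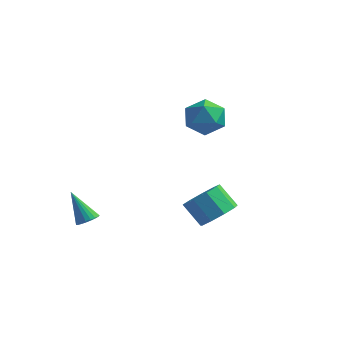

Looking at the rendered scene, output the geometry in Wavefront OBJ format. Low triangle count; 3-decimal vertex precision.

v -3.465 -2.977 -3.085
v -2.954 -2.84 -2.762
v -4.495 -2.743 -1.555
v -3.027 -2.608 -2.847
v -3.177 -2.44 -2.974
v -3.376 -2.365 -3.119
v -3.59 -2.395 -3.259
v -3.783 -2.527 -3.369
v -3.921 -2.736 -3.429
v -3.98 -2.987 -3.43
v -3.949 -3.236 -3.372
v -3.836 -3.441 -3.264
v -3.657 -3.565 -3.125
v -3.446 -3.588 -2.979
v -3.238 -3.505 -2.852
v -3.069 -3.331 -2.765
v -2.968 -3.095 -2.733
v 2.757 -1.606 -1.708
v 3.326 -2.212 -1.051
v 2.313 -2.04 -0.014
v 1.743 -1.434 -0.672
v 3.519 -1.517 -0.978
v 2.506 -1.345 0.059
v 3.355 -0.863 -1.246
v 2.342 -0.691 -0.209
v 2.911 -0.558 -1.731
v 1.898 -0.386 -0.694
v 2.395 -0.742 -2.205
v 1.381 -0.57 -1.169
v 2.048 -1.331 -2.447
v 1.034 -1.159 -1.41
v 2.032 -2.049 -2.343
v 1.019 -1.877 -1.306
v 2.356 -2.559 -1.942
v 1.342 -2.387 -0.906
v 2.867 -2.623 -1.432
v 1.853 -2.451 -0.395
v -1.274 3.924 1.438
v -0.189 4.38 1.484
v -0.551 2.18 1.696
v 0.534 2.636 1.742
v -0.231 2.846 2.613
v -0.677 3.924 2.453
v -0.063 2.636 0.727
v -0.509 3.714 0.567
v 0.56 3.584 1.044
v 0.456 3.714 2.21
v -1.196 2.846 0.97
v -1.3 2.976 2.136
f 2 1 4
f 2 4 3
f 4 1 5
f 4 5 3
f 5 1 6
f 5 6 3
f 6 1 7
f 6 7 3
f 7 1 8
f 7 8 3
f 8 1 9
f 8 9 3
f 9 1 10
f 9 10 3
f 10 1 11
f 10 11 3
f 11 1 12
f 11 12 3
f 12 1 13
f 12 13 3
f 13 1 14
f 13 14 3
f 14 1 15
f 14 15 3
f 15 1 16
f 15 16 3
f 16 1 17
f 16 17 3
f 17 1 2
f 17 2 3
f 19 18 22
f 19 22 20
f 20 22 23
f 20 23 21
f 22 18 24
f 22 24 23
f 23 24 25
f 23 25 21
f 24 18 26
f 24 26 25
f 25 26 27
f 25 27 21
f 26 18 28
f 26 28 27
f 27 28 29
f 27 29 21
f 28 18 30
f 28 30 29
f 29 30 31
f 29 31 21
f 30 18 32
f 30 32 31
f 31 32 33
f 31 33 21
f 32 18 34
f 32 34 33
f 33 34 35
f 33 35 21
f 34 18 36
f 34 36 35
f 35 36 37
f 35 37 21
f 36 18 19
f 36 19 37
f 37 19 20
f 37 20 21
f 38 49 43
f 38 43 39
f 38 39 45
f 38 45 48
f 38 48 49
f 39 43 47
f 43 49 42
f 49 48 40
f 48 45 44
f 45 39 46
f 41 47 42
f 41 42 40
f 41 40 44
f 41 44 46
f 41 46 47
f 42 47 43
f 40 42 49
f 44 40 48
f 46 44 45
f 47 46 39



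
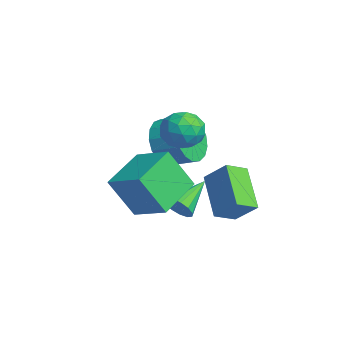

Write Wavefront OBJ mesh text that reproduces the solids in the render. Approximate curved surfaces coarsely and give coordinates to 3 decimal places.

v -1.58 2.757 -1.474
v -0.896 3.369 -0.625
v -1.842 3.628 -1.89
v -1.159 4.24 -1.041
v -0.021 2.66 -2.659
v 0.662 3.272 -1.81
v -0.284 3.531 -3.075
v 0.4 4.143 -2.226
v -1.354 1.185 -1.622
v -1.556 0.299 -0.01
v -0.167 1.988 -1.032
v -0.369 1.103 0.58
v -0.131 -0.183 -2.22
v -0.333 -1.068 -0.608
v 1.056 0.621 -1.63
v 0.854 -0.265 -0.018
v -1.718 1.845 -2.955
v -1.145 2.049 -2.725
v -2.482 3.075 -2.145
v -1.197 2.225 -3.041
v -1.415 2.281 -3.331
v -1.728 2.198 -3.501
v -2.038 2.003 -3.498
v -2.247 1.758 -3.323
v -2.287 1.541 -3.031
v -2.146 1.42 -2.715
v -1.87 1.434 -2.475
v -1.545 1.579 -2.388
v -1.275 1.808 -2.481
v -2.36 1.542 0.08
v -1.679 1.366 -0.726
v -1 2.162 -0.327
v -1.68 2.338 0.48
v -1.994 1.726 -0.908
v -1.315 2.522 -0.509
v -2.393 2.044 -0.864
v -1.714 2.84 -0.464
v -2.784 2.247 -0.603
v -2.105 3.043 -0.204
v -3.078 2.289 -0.186
v -2.399 3.085 0.214
v -3.208 2.159 0.293
v -2.528 2.955 0.692
v -3.143 1.888 0.722
v -2.463 2.684 1.122
v -2.898 1.538 1.005
v -2.219 2.334 1.404
v -2.53 1.188 1.076
v -1.851 1.984 1.475
v -2.124 0.92 0.918
v -1.444 1.716 1.318
v -1.771 0.794 0.569
v -1.092 1.59 0.969
v -1.553 0.84 0.108
v -0.874 1.636 0.507
v -1.52 1.046 -0.36
v -0.841 1.842 0.04
v -0.587 2.356 1.753
v -0.05 2.205 1.096
v -0.59 0.995 2.064
v -0.053 0.844 1.407
v 0.225 1.275 2.1
v 0.226 2.116 1.908
v -0.866 1.084 1.252
v -0.865 1.925 1.06
v -0.223 1.419 0.786
v 0.452 1.537 1.31
v -1.092 1.663 1.85
v -0.417 1.781 2.374
v -0.319 2.399 1.398
v -0.321 0.801 1.762
v -0.158 1.054 2.17
v 0.157 0.965 1.784
v -0.156 2.347 1.875
v 0.16 2.259 1.488
v 0.321 1.713 2.078
v -0.8 0.941 1.672
v -0.484 0.853 1.285
v -0.797 2.235 1.376
v -0.482 2.146 0.99
v -0.961 1.487 1.082
v -0.104 1.849 0.829
v -0.106 1.049 1.011
v -0.584 1.19 0.921
v -0.583 1.684 0.808
v 0.292 1.918 1.137
v 0.291 1.119 1.319
v 0.454 1.372 1.727
v 0.455 1.866 1.614
v 0.191 1.456 0.955
v -0.931 2.081 1.841
v -0.932 1.282 2.023
v -1.095 1.334 1.546
v -1.094 1.828 1.433
v -0.534 2.151 2.149
v -0.536 1.351 2.331
v -0.057 1.516 2.352
v -0.056 2.01 2.239
v -0.831 1.744 2.205
f 2 4 1
f 5 2 1
f 1 4 3
f 3 5 1
f 2 8 4
f 6 2 5
f 6 8 2
f 4 8 3
f 7 5 3
f 3 8 7
f 7 6 5
f 8 6 7
f 10 12 9
f 13 10 9
f 9 12 11
f 11 13 9
f 10 16 12
f 14 10 13
f 14 16 10
f 12 16 11
f 15 13 11
f 11 16 15
f 15 14 13
f 16 14 15
f 18 17 20
f 18 20 19
f 20 17 21
f 20 21 19
f 21 17 22
f 21 22 19
f 22 17 23
f 22 23 19
f 23 17 24
f 23 24 19
f 24 17 25
f 24 25 19
f 25 17 26
f 25 26 19
f 26 17 27
f 26 27 19
f 27 17 28
f 27 28 19
f 28 17 29
f 28 29 19
f 29 17 18
f 29 18 19
f 31 30 34
f 31 34 32
f 32 34 35
f 32 35 33
f 34 30 36
f 34 36 35
f 35 36 37
f 35 37 33
f 36 30 38
f 36 38 37
f 37 38 39
f 37 39 33
f 38 30 40
f 38 40 39
f 39 40 41
f 39 41 33
f 40 30 42
f 40 42 41
f 41 42 43
f 41 43 33
f 42 30 44
f 42 44 43
f 43 44 45
f 43 45 33
f 44 30 46
f 44 46 45
f 45 46 47
f 45 47 33
f 46 30 48
f 46 48 47
f 47 48 49
f 47 49 33
f 48 30 50
f 48 50 49
f 49 50 51
f 49 51 33
f 50 30 52
f 50 52 51
f 51 52 53
f 51 53 33
f 52 30 54
f 52 54 53
f 53 54 55
f 53 55 33
f 54 30 56
f 54 56 55
f 55 56 57
f 55 57 33
f 56 30 31
f 56 31 57
f 57 31 32
f 57 32 33
f 58 95 74
f 95 69 98
f 74 98 63
f 95 98 74
f 58 74 70
f 74 63 75
f 70 75 59
f 74 75 70
f 58 70 79
f 70 59 80
f 79 80 65
f 70 80 79
f 58 79 91
f 79 65 94
f 91 94 68
f 79 94 91
f 58 91 95
f 91 68 99
f 95 99 69
f 91 99 95
f 59 75 86
f 75 63 89
f 86 89 67
f 75 89 86
f 63 98 76
f 98 69 97
f 76 97 62
f 98 97 76
f 69 99 96
f 99 68 92
f 96 92 60
f 99 92 96
f 68 94 93
f 94 65 81
f 93 81 64
f 94 81 93
f 65 80 85
f 80 59 82
f 85 82 66
f 80 82 85
f 61 87 73
f 87 67 88
f 73 88 62
f 87 88 73
f 61 73 71
f 73 62 72
f 71 72 60
f 73 72 71
f 61 71 78
f 71 60 77
f 78 77 64
f 71 77 78
f 61 78 83
f 78 64 84
f 83 84 66
f 78 84 83
f 61 83 87
f 83 66 90
f 87 90 67
f 83 90 87
f 62 88 76
f 88 67 89
f 76 89 63
f 88 89 76
f 60 72 96
f 72 62 97
f 96 97 69
f 72 97 96
f 64 77 93
f 77 60 92
f 93 92 68
f 77 92 93
f 66 84 85
f 84 64 81
f 85 81 65
f 84 81 85
f 67 90 86
f 90 66 82
f 86 82 59
f 90 82 86



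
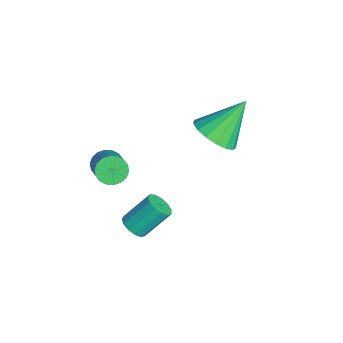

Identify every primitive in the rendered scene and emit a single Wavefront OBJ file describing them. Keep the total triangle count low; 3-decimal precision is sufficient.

v -0.89 2.624 0.622
v -0.233 2.155 1.228
v -1.33 3.916 2.098
v 0.033 2.495 1.01
v 0.088 2.864 0.703
v -0.082 3.179 0.378
v -0.437 3.366 0.108
v -0.895 3.384 -0.044
v -1.353 3.227 -0.043
v -1.704 2.933 0.11
v -1.869 2.567 0.38
v -1.81 2.215 0.706
v -1.54 1.957 1.012
v -1.121 1.851 1.23
v -0.649 1.923 1.307
v 3.251 -1.13 -0.037
v 3.575 -0.771 -0.339
v 3.453 0.209 0.696
v 3.129 -0.15 0.997
v 3.271 -0.715 -0.428
v 3.149 0.265 0.607
v 2.961 -0.791 -0.392
v 2.839 0.189 0.643
v 2.743 -0.974 -0.244
v 2.621 0.005 0.791
v 2.686 -1.207 -0.03
v 2.565 -0.228 1.004
v 2.809 -1.415 0.181
v 2.687 -0.436 1.216
v 3.072 -1.533 0.323
v 2.95 -0.554 1.358
v 3.391 -1.523 0.351
v 3.27 -0.543 1.386
v 3.667 -1.387 0.255
v 3.545 -0.408 1.29
v 3.81 -1.17 0.067
v 3.688 -0.191 1.102
v 3.775 -0.94 -0.155
v 3.654 0.039 0.88
v 0.241 -1.662 0.714
v 0.612 -1.646 0.206
v 1.831 -1.621 1.097
v 1.459 -1.638 1.606
v 0.568 -1.374 0.259
v 1.786 -1.349 1.151
v 0.458 -1.16 0.403
v 1.677 -1.135 1.295
v 0.306 -1.045 0.608
v 1.524 -1.02 1.5
v 0.14 -1.052 0.835
v 1.359 -1.028 1.726
v -0.005 -1.18 1.037
v 1.213 -1.156 1.929
v -0.102 -1.404 1.175
v 1.116 -1.38 2.067
v -0.131 -1.679 1.223
v 1.088 -1.654 2.114
v -0.086 -1.951 1.169
v 1.132 -1.926 2.061
v 0.023 -2.165 1.025
v 1.242 -2.14 1.917
v 0.176 -2.28 0.82
v 1.394 -2.255 1.712
v 0.341 -2.272 0.594
v 1.56 -2.248 1.485
v 0.487 -2.144 0.391
v 1.705 -2.12 1.283
v 0.584 -1.92 0.253
v 1.802 -1.896 1.145
f 2 1 4
f 2 4 3
f 4 1 5
f 4 5 3
f 5 1 6
f 5 6 3
f 6 1 7
f 6 7 3
f 7 1 8
f 7 8 3
f 8 1 9
f 8 9 3
f 9 1 10
f 9 10 3
f 10 1 11
f 10 11 3
f 11 1 12
f 11 12 3
f 12 1 13
f 12 13 3
f 13 1 14
f 13 14 3
f 14 1 15
f 14 15 3
f 15 1 2
f 15 2 3
f 17 16 20
f 17 20 18
f 18 20 21
f 18 21 19
f 20 16 22
f 20 22 21
f 21 22 23
f 21 23 19
f 22 16 24
f 22 24 23
f 23 24 25
f 23 25 19
f 24 16 26
f 24 26 25
f 25 26 27
f 25 27 19
f 26 16 28
f 26 28 27
f 27 28 29
f 27 29 19
f 28 16 30
f 28 30 29
f 29 30 31
f 29 31 19
f 30 16 32
f 30 32 31
f 31 32 33
f 31 33 19
f 32 16 34
f 32 34 33
f 33 34 35
f 33 35 19
f 34 16 36
f 34 36 35
f 35 36 37
f 35 37 19
f 36 16 38
f 36 38 37
f 37 38 39
f 37 39 19
f 38 16 17
f 38 17 39
f 39 17 18
f 39 18 19
f 41 40 44
f 41 44 42
f 42 44 45
f 42 45 43
f 44 40 46
f 44 46 45
f 45 46 47
f 45 47 43
f 46 40 48
f 46 48 47
f 47 48 49
f 47 49 43
f 48 40 50
f 48 50 49
f 49 50 51
f 49 51 43
f 50 40 52
f 50 52 51
f 51 52 53
f 51 53 43
f 52 40 54
f 52 54 53
f 53 54 55
f 53 55 43
f 54 40 56
f 54 56 55
f 55 56 57
f 55 57 43
f 56 40 58
f 56 58 57
f 57 58 59
f 57 59 43
f 58 40 60
f 58 60 59
f 59 60 61
f 59 61 43
f 60 40 62
f 60 62 61
f 61 62 63
f 61 63 43
f 62 40 64
f 62 64 63
f 63 64 65
f 63 65 43
f 64 40 66
f 64 66 65
f 65 66 67
f 65 67 43
f 66 40 68
f 66 68 67
f 67 68 69
f 67 69 43
f 68 40 41
f 68 41 69
f 69 41 42
f 69 42 43



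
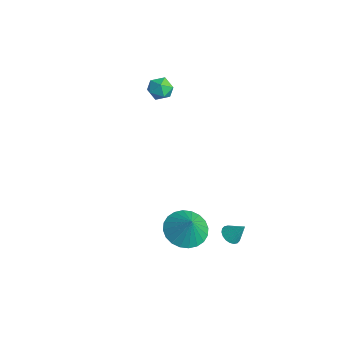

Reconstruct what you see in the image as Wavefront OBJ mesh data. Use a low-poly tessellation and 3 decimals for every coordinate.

v -4.54 3.202 2.88
v -4.056 3.408 3.38
v -3.684 2.692 2.26
v -3.2 2.898 2.76
v -3.693 2.391 2.92
v -4.223 2.706 3.303
v -3.517 3.394 2.337
v -4.047 3.709 2.72
v -3.424 3.526 3.044
v -3.533 2.906 3.405
v -4.207 3.194 2.235
v -4.316 2.574 2.596
v 2.864 3.217 -2.943
v 3.175 2.769 -2.868
v 3.336 3.683 -2.117
v 3.309 2.904 -3.021
v 3.356 3.101 -3.159
v 3.305 3.321 -3.254
v 3.167 3.52 -3.288
v 2.969 3.659 -3.253
v 2.75 3.711 -3.157
v 2.553 3.664 -3.018
v 2.418 3.529 -2.865
v 2.371 3.333 -2.727
v 2.422 3.113 -2.632
v 2.561 2.914 -2.599
v 2.759 2.774 -2.633
v 2.978 2.723 -2.73
v 1.219 1.718 -3.261
v 2.174 1.812 -3.798
v 1.861 1.702 -2.119
v 2.072 2.224 -3.735
v 1.841 2.559 -3.6
v 1.514 2.766 -3.413
v 1.143 2.814 -3.203
v 0.783 2.694 -3.002
v 0.49 2.426 -2.84
v 0.307 2.05 -2.742
v 0.263 1.624 -2.724
v 0.365 1.212 -2.787
v 0.596 0.877 -2.922
v 0.923 0.669 -3.108
v 1.294 0.622 -3.318
v 1.654 0.741 -3.519
v 1.947 1.009 -3.681
v 2.13 1.385 -3.779
f 1 12 6
f 1 6 2
f 1 2 8
f 1 8 11
f 1 11 12
f 2 6 10
f 6 12 5
f 12 11 3
f 11 8 7
f 8 2 9
f 4 10 5
f 4 5 3
f 4 3 7
f 4 7 9
f 4 9 10
f 5 10 6
f 3 5 12
f 7 3 11
f 9 7 8
f 10 9 2
f 14 13 16
f 14 16 15
f 16 13 17
f 16 17 15
f 17 13 18
f 17 18 15
f 18 13 19
f 18 19 15
f 19 13 20
f 19 20 15
f 20 13 21
f 20 21 15
f 21 13 22
f 21 22 15
f 22 13 23
f 22 23 15
f 23 13 24
f 23 24 15
f 24 13 25
f 24 25 15
f 25 13 26
f 25 26 15
f 26 13 27
f 26 27 15
f 27 13 28
f 27 28 15
f 28 13 14
f 28 14 15
f 30 29 32
f 30 32 31
f 32 29 33
f 32 33 31
f 33 29 34
f 33 34 31
f 34 29 35
f 34 35 31
f 35 29 36
f 35 36 31
f 36 29 37
f 36 37 31
f 37 29 38
f 37 38 31
f 38 29 39
f 38 39 31
f 39 29 40
f 39 40 31
f 40 29 41
f 40 41 31
f 41 29 42
f 41 42 31
f 42 29 43
f 42 43 31
f 43 29 44
f 43 44 31
f 44 29 45
f 44 45 31
f 45 29 46
f 45 46 31
f 46 29 30
f 46 30 31



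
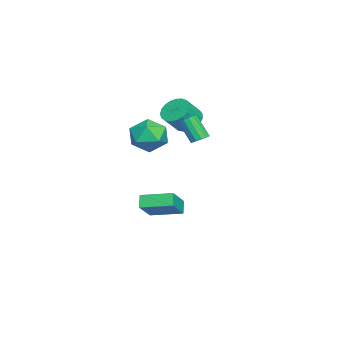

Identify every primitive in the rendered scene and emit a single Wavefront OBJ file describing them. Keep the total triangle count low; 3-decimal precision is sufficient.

v 0.123 0.226 3.224
v 0.808 0.778 2.988
v 1.601 0.225 4
v 0.917 -0.326 4.236
v 0.624 0.986 3.246
v 1.418 0.433 4.258
v 0.354 1.062 3.499
v 1.148 0.51 4.512
v 0.044 0.995 3.705
v 0.838 0.442 4.718
v -0.252 0.794 3.828
v 0.541 0.241 4.84
v -0.484 0.495 3.847
v 0.31 -0.058 4.859
v -0.61 0.15 3.757
v 0.183 -0.403 4.769
v -0.61 -0.182 3.576
v 0.184 -0.735 4.588
v -0.483 -0.444 3.333
v 0.311 -0.996 4.345
v -0.251 -0.589 3.072
v 0.543 -1.142 4.084
v 0.045 -0.594 2.837
v 0.839 -1.146 3.849
v 0.355 -0.456 2.669
v 1.149 -1.009 3.681
v 0.625 -0.201 2.597
v 1.419 -0.754 3.609
v 0.808 0.128 2.633
v 1.602 -0.425 3.645
v 0.873 0.474 2.772
v 1.666 -0.078 3.784
v -0.043 -1.91 -3.344
v 1.312 -2.177 -2.159
v 0.008 -0.036 -2.98
v 1.363 -0.303 -1.795
v 0.557 -1.797 -4.005
v 1.912 -2.064 -2.82
v 0.608 0.077 -3.641
v 1.963 -0.19 -2.456
v 3.947 -0.969 2.271
v 4.469 -1.547 3.155
v 2.391 -0.733 3.345
v 2.913 -1.311 4.229
v 3.302 -0.246 3.912
v 4.263 -0.392 3.248
v 2.597 -1.888 3.252
v 3.558 -2.034 2.588
v 3.634 -2.116 3.761
v 4.07 -1.1 4.168
v 2.79 -1.18 2.332
v 3.226 -0.164 2.739
v 3.662 1.666 3.331
v 3.914 2.033 3.637
v 3.511 1.261 4.895
v 3.258 0.894 4.589
v 3.627 2.13 3.605
v 3.224 1.358 4.863
v 3.352 2.08 3.486
v 2.949 1.308 4.744
v 3.175 1.899 3.318
v 2.771 1.127 4.576
v 3.152 1.644 3.154
v 2.749 0.872 4.412
v 3.291 1.395 3.046
v 2.888 0.623 4.304
v 3.548 1.233 3.029
v 3.145 0.461 4.287
v 3.841 1.208 3.108
v 3.438 0.436 4.366
v 4.077 1.329 3.257
v 3.674 0.557 4.515
v 4.181 1.556 3.43
v 3.778 0.784 4.688
v 4.12 1.819 3.572
v 3.717 1.047 4.83
f 2 1 5
f 2 5 3
f 3 5 6
f 3 6 4
f 5 1 7
f 5 7 6
f 6 7 8
f 6 8 4
f 7 1 9
f 7 9 8
f 8 9 10
f 8 10 4
f 9 1 11
f 9 11 10
f 10 11 12
f 10 12 4
f 11 1 13
f 11 13 12
f 12 13 14
f 12 14 4
f 13 1 15
f 13 15 14
f 14 15 16
f 14 16 4
f 15 1 17
f 15 17 16
f 16 17 18
f 16 18 4
f 17 1 19
f 17 19 18
f 18 19 20
f 18 20 4
f 19 1 21
f 19 21 20
f 20 21 22
f 20 22 4
f 21 1 23
f 21 23 22
f 22 23 24
f 22 24 4
f 23 1 25
f 23 25 24
f 24 25 26
f 24 26 4
f 25 1 27
f 25 27 26
f 26 27 28
f 26 28 4
f 27 1 29
f 27 29 28
f 28 29 30
f 28 30 4
f 29 1 31
f 29 31 30
f 30 31 32
f 30 32 4
f 31 1 2
f 31 2 32
f 32 2 3
f 32 3 4
f 34 36 33
f 37 34 33
f 33 36 35
f 35 37 33
f 34 40 36
f 38 34 37
f 38 40 34
f 36 40 35
f 39 37 35
f 35 40 39
f 39 38 37
f 40 38 39
f 41 52 46
f 41 46 42
f 41 42 48
f 41 48 51
f 41 51 52
f 42 46 50
f 46 52 45
f 52 51 43
f 51 48 47
f 48 42 49
f 44 50 45
f 44 45 43
f 44 43 47
f 44 47 49
f 44 49 50
f 45 50 46
f 43 45 52
f 47 43 51
f 49 47 48
f 50 49 42
f 54 53 57
f 54 57 55
f 55 57 58
f 55 58 56
f 57 53 59
f 57 59 58
f 58 59 60
f 58 60 56
f 59 53 61
f 59 61 60
f 60 61 62
f 60 62 56
f 61 53 63
f 61 63 62
f 62 63 64
f 62 64 56
f 63 53 65
f 63 65 64
f 64 65 66
f 64 66 56
f 65 53 67
f 65 67 66
f 66 67 68
f 66 68 56
f 67 53 69
f 67 69 68
f 68 69 70
f 68 70 56
f 69 53 71
f 69 71 70
f 70 71 72
f 70 72 56
f 71 53 73
f 71 73 72
f 72 73 74
f 72 74 56
f 73 53 75
f 73 75 74
f 74 75 76
f 74 76 56
f 75 53 54
f 75 54 76
f 76 54 55
f 76 55 56



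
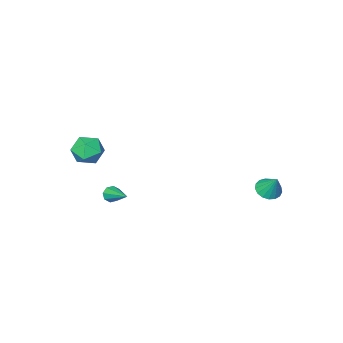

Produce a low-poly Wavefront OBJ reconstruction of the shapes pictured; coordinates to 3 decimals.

v -3.93 3.406 0.369
v -3.208 3.102 0.529
v -3.87 4.214 1.631
v -3.131 3.416 0.324
v -3.238 3.728 0.13
v -3.503 3.967 -0.01
v -3.866 4.077 -0.063
v -4.243 4.033 -0.017
v -4.549 3.846 0.117
v -4.713 3.558 0.309
v -4.698 3.235 0.514
v -4.506 2.952 0.687
v -4.183 2.772 0.786
v -3.802 2.738 0.79
v -3.45 2.857 0.697
v 2.717 -2.988 2.742
v 3.559 -2.634 2.181
v 3.781 -3.906 3.759
v 4.623 -3.552 3.198
v 4.071 -2.876 3.821
v 3.413 -2.308 3.192
v 3.927 -4.232 2.748
v 3.269 -3.664 2.119
v 4.307 -3.403 2.184
v 4.396 -2.564 2.847
v 2.944 -3.976 3.093
v 3.033 -3.137 3.756
v 3.911 -0.56 0.885
v 4.092 -0.796 1.36
v 4.049 1.14 1.675
v 4.412 -0.698 1.093
v 4.439 -0.519 0.704
v 4.156 -0.365 0.421
v 3.73 -0.325 0.41
v 3.409 -0.423 0.677
v 3.382 -0.601 1.066
v 3.665 -0.756 1.349
f 2 1 4
f 2 4 3
f 4 1 5
f 4 5 3
f 5 1 6
f 5 6 3
f 6 1 7
f 6 7 3
f 7 1 8
f 7 8 3
f 8 1 9
f 8 9 3
f 9 1 10
f 9 10 3
f 10 1 11
f 10 11 3
f 11 1 12
f 11 12 3
f 12 1 13
f 12 13 3
f 13 1 14
f 13 14 3
f 14 1 15
f 14 15 3
f 15 1 2
f 15 2 3
f 16 27 21
f 16 21 17
f 16 17 23
f 16 23 26
f 16 26 27
f 17 21 25
f 21 27 20
f 27 26 18
f 26 23 22
f 23 17 24
f 19 25 20
f 19 20 18
f 19 18 22
f 19 22 24
f 19 24 25
f 20 25 21
f 18 20 27
f 22 18 26
f 24 22 23
f 25 24 17
f 29 28 31
f 29 31 30
f 31 28 32
f 31 32 30
f 32 28 33
f 32 33 30
f 33 28 34
f 33 34 30
f 34 28 35
f 34 35 30
f 35 28 36
f 35 36 30
f 36 28 37
f 36 37 30
f 37 28 29
f 37 29 30



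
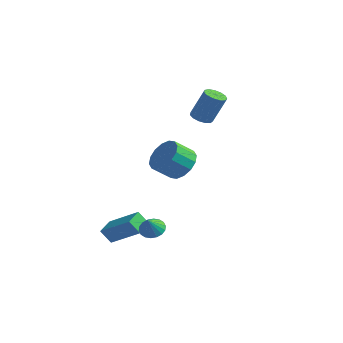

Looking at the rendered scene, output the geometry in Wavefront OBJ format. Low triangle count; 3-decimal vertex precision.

v 2.714 -0.331 1.522
v 3.372 -0.057 2.238
v 2.803 -0.875 3.074
v 2.146 -1.149 2.358
v 2.97 0.274 2.289
v 2.402 -0.544 3.125
v 2.5 0.443 2.135
v 1.932 -0.375 2.97
v 2.088 0.405 1.816
v 1.519 -0.413 2.651
v 1.843 0.169 1.419
v 1.274 -0.649 2.254
v 1.832 -0.201 1.049
v 1.263 -1.018 1.884
v 2.057 -0.605 0.806
v 1.488 -1.423 1.642
v 2.458 -0.936 0.755
v 1.89 -1.754 1.591
v 2.928 -1.105 0.91
v 2.36 -1.923 1.745
v 3.341 -1.067 1.229
v 2.772 -1.885 2.064
v 3.586 -0.831 1.626
v 3.017 -1.649 2.461
v 3.597 -0.462 1.996
v 3.028 -1.279 2.831
v 1.298 3.271 3.025
v 1.799 3.576 2.769
v 2.423 3.934 4.419
v 1.922 3.629 4.675
v 1.541 3.824 2.813
v 2.165 4.182 4.463
v 1.206 3.896 2.924
v 1.83 4.254 4.574
v 0.9 3.77 3.067
v 1.524 4.128 4.717
v 0.72 3.486 3.197
v 1.344 3.844 4.847
v 0.724 3.133 3.272
v 1.348 3.491 4.922
v 0.91 2.824 3.269
v 1.534 3.182 4.919
v 1.219 2.657 3.188
v 1.843 3.015 4.838
v 1.553 2.685 3.056
v 2.177 3.043 4.706
v 1.807 2.899 2.913
v 2.431 3.257 4.563
v 1.898 3.231 2.807
v 2.522 3.589 4.457
v 3.122 -3.37 -1.491
v 3.771 -3.204 -1.49
v 3.258 -3.91 -0.649
v 3.647 -2.986 -1.329
v 3.419 -2.843 -1.201
v 3.132 -2.805 -1.13
v 2.843 -2.879 -1.131
v 2.609 -3.049 -1.203
v 2.477 -3.283 -1.332
v 2.473 -3.535 -1.492
v 2.597 -3.753 -1.653
v 2.825 -3.896 -1.781
v 3.113 -3.934 -1.852
v 3.401 -3.86 -1.851
v 3.635 -3.69 -1.779
v 3.767 -3.456 -1.65
v 0.965 -3.849 -2.993
v 0.476 -4.067 -2.257
v 0.759 -2.852 -2.834
v 0.271 -3.07 -2.098
v 2.629 -3.69 -1.842
v 2.141 -3.908 -1.106
v 2.424 -2.693 -1.683
v 1.935 -2.911 -0.947
f 2 1 5
f 2 5 3
f 3 5 6
f 3 6 4
f 5 1 7
f 5 7 6
f 6 7 8
f 6 8 4
f 7 1 9
f 7 9 8
f 8 9 10
f 8 10 4
f 9 1 11
f 9 11 10
f 10 11 12
f 10 12 4
f 11 1 13
f 11 13 12
f 12 13 14
f 12 14 4
f 13 1 15
f 13 15 14
f 14 15 16
f 14 16 4
f 15 1 17
f 15 17 16
f 16 17 18
f 16 18 4
f 17 1 19
f 17 19 18
f 18 19 20
f 18 20 4
f 19 1 21
f 19 21 20
f 20 21 22
f 20 22 4
f 21 1 23
f 21 23 22
f 22 23 24
f 22 24 4
f 23 1 25
f 23 25 24
f 24 25 26
f 24 26 4
f 25 1 2
f 25 2 26
f 26 2 3
f 26 3 4
f 28 27 31
f 28 31 29
f 29 31 32
f 29 32 30
f 31 27 33
f 31 33 32
f 32 33 34
f 32 34 30
f 33 27 35
f 33 35 34
f 34 35 36
f 34 36 30
f 35 27 37
f 35 37 36
f 36 37 38
f 36 38 30
f 37 27 39
f 37 39 38
f 38 39 40
f 38 40 30
f 39 27 41
f 39 41 40
f 40 41 42
f 40 42 30
f 41 27 43
f 41 43 42
f 42 43 44
f 42 44 30
f 43 27 45
f 43 45 44
f 44 45 46
f 44 46 30
f 45 27 47
f 45 47 46
f 46 47 48
f 46 48 30
f 47 27 49
f 47 49 48
f 48 49 50
f 48 50 30
f 49 27 28
f 49 28 50
f 50 28 29
f 50 29 30
f 52 51 54
f 52 54 53
f 54 51 55
f 54 55 53
f 55 51 56
f 55 56 53
f 56 51 57
f 56 57 53
f 57 51 58
f 57 58 53
f 58 51 59
f 58 59 53
f 59 51 60
f 59 60 53
f 60 51 61
f 60 61 53
f 61 51 62
f 61 62 53
f 62 51 63
f 62 63 53
f 63 51 64
f 63 64 53
f 64 51 65
f 64 65 53
f 65 51 66
f 65 66 53
f 66 51 52
f 66 52 53
f 68 70 67
f 71 68 67
f 67 70 69
f 69 71 67
f 68 74 70
f 72 68 71
f 72 74 68
f 70 74 69
f 73 71 69
f 69 74 73
f 73 72 71
f 74 72 73

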